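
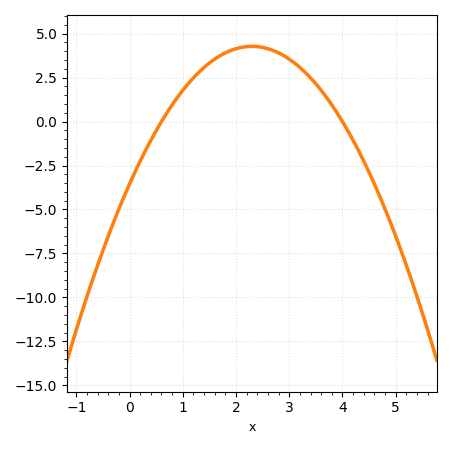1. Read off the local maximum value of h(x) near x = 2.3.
4.28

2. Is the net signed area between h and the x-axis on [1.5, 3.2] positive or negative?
positive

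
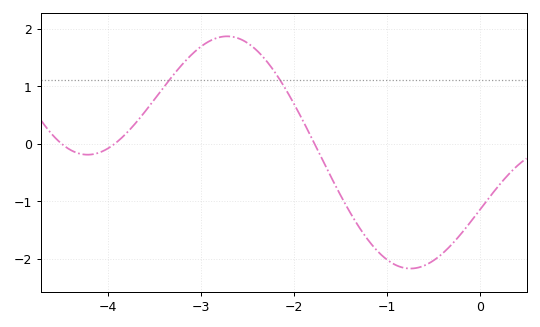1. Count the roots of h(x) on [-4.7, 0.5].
3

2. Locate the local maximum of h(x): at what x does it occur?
-2.72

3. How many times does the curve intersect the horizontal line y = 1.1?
2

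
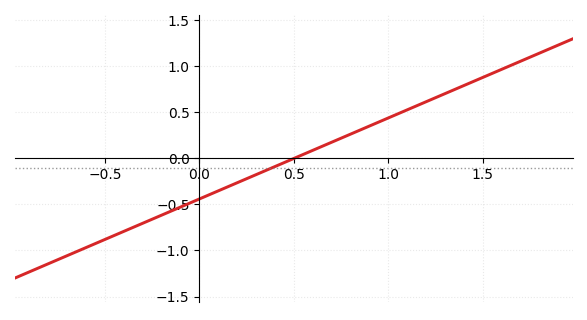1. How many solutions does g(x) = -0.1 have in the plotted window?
1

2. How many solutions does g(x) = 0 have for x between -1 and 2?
1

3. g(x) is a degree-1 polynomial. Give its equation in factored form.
y = 0.88(x - 0.5)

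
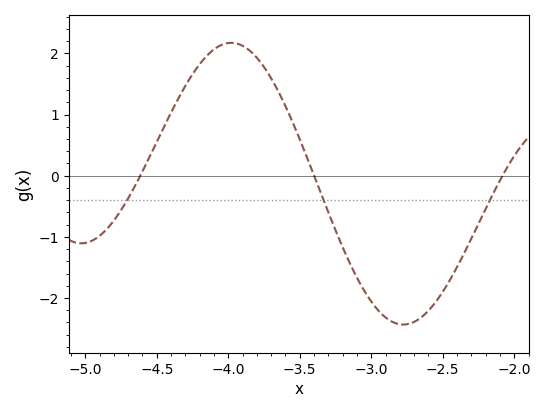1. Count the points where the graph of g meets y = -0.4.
3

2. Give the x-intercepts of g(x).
-4.62, -3.4, -2.08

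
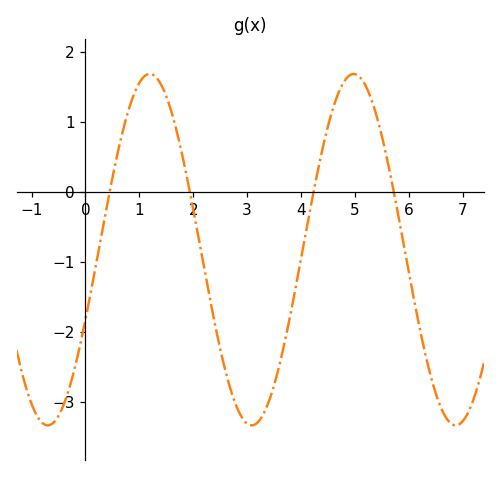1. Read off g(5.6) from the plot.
0.5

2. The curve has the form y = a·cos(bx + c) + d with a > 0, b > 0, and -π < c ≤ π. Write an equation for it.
y = 2.51cos(1.7x - 2) - 0.83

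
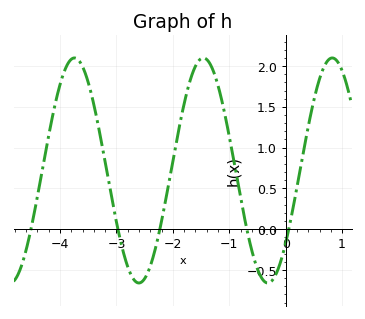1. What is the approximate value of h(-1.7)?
1.81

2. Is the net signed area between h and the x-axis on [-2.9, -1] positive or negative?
positive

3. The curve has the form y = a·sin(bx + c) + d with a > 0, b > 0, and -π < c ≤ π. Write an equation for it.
y = 1.38sin(2.75x - 0.7) + 0.72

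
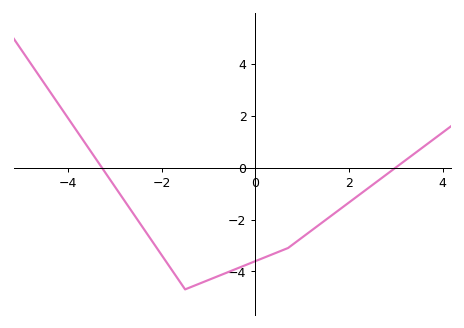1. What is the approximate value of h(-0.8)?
-4.2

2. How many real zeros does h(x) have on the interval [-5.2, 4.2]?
2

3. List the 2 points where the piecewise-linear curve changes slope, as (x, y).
(-1.5, -4.7); (0.7, -3.1)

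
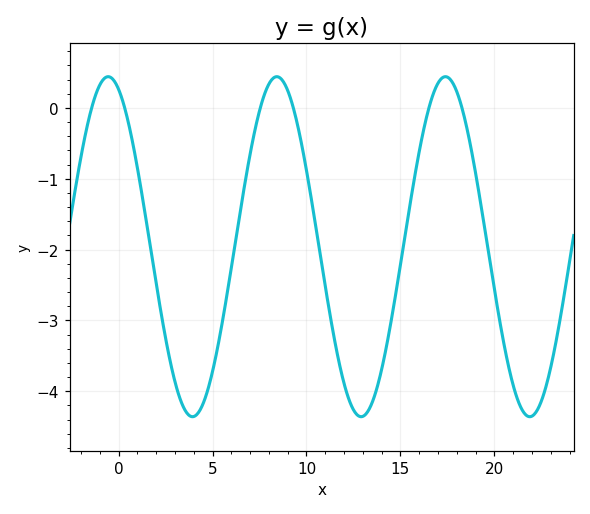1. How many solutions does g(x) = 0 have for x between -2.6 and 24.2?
6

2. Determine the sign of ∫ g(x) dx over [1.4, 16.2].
negative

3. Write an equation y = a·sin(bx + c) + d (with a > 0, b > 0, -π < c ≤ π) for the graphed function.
y = 2.4sin(0.7x + 1.96) - 1.96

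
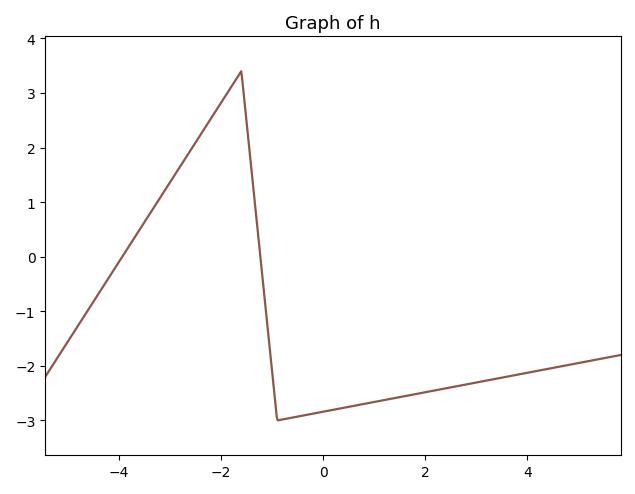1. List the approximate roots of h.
-4, -1.2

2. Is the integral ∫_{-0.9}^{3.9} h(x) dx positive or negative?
negative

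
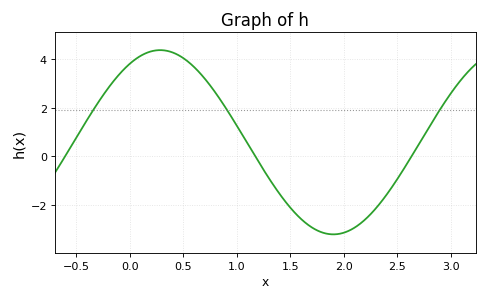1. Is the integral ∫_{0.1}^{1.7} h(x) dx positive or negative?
positive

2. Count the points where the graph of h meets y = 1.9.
3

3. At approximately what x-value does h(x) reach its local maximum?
0.3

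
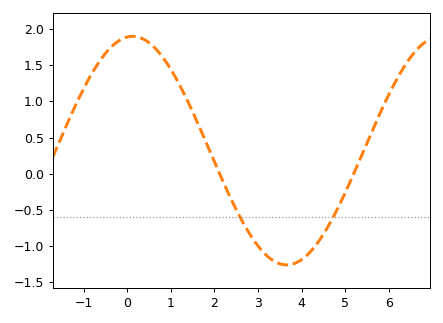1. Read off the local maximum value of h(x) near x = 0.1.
1.9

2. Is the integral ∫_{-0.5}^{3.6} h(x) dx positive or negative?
positive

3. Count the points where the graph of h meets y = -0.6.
2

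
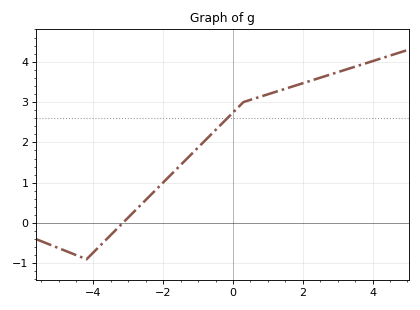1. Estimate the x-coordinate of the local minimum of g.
-4.2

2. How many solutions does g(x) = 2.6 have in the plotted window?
1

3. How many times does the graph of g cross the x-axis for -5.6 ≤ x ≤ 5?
1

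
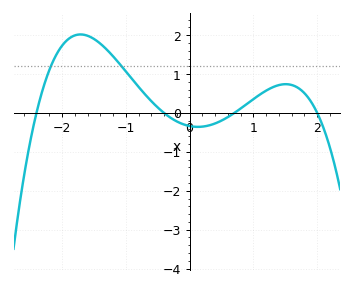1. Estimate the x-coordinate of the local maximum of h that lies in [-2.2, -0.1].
-1.71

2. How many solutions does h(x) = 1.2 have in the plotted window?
2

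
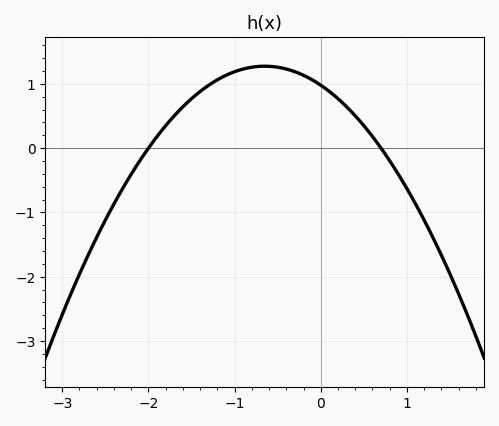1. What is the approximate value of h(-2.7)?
-1.67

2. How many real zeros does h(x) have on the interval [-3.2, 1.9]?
2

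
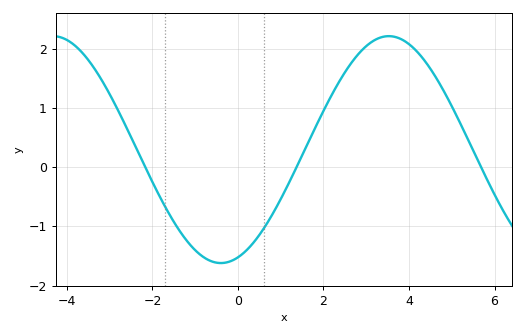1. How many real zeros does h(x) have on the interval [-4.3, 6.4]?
3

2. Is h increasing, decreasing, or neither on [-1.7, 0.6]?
neither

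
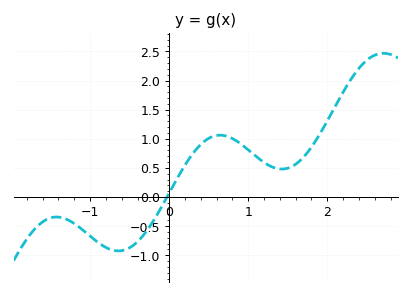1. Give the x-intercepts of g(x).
0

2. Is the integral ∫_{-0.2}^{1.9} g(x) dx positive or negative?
positive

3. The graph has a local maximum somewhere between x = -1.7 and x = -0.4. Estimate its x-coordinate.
-1.4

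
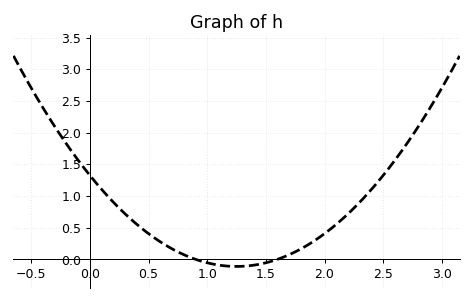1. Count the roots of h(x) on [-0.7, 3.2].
2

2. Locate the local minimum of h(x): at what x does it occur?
1.25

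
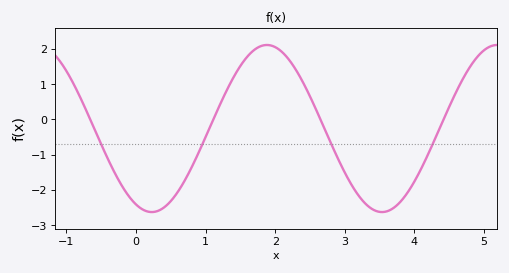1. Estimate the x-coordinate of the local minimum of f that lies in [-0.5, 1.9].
0.2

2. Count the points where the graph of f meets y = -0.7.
4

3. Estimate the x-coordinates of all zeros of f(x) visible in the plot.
-0.7, 1.1, 2.6, 4.4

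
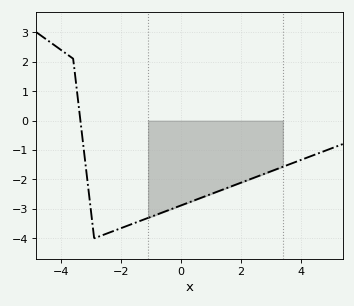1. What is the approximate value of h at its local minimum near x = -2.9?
-4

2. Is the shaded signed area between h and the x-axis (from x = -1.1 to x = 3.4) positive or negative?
negative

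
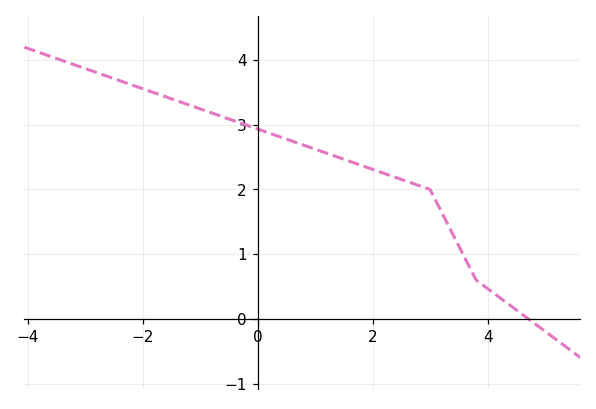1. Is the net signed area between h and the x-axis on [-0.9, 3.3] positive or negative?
positive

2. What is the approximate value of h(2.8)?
2.06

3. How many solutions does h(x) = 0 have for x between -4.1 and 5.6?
1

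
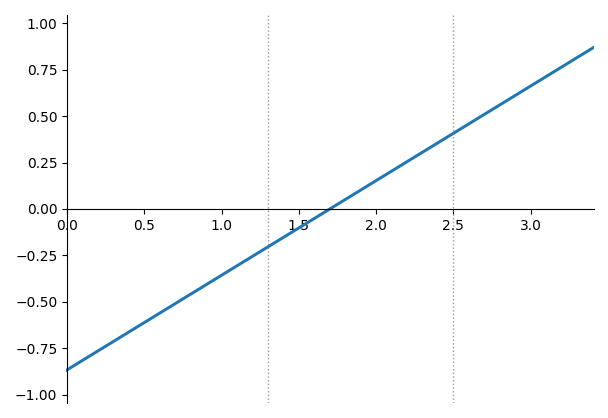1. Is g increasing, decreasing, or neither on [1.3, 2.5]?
increasing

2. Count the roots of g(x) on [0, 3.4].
1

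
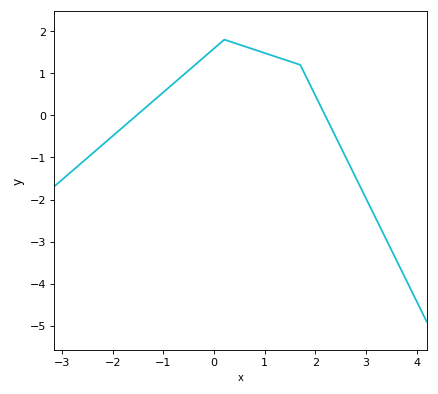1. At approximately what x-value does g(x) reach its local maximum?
0.201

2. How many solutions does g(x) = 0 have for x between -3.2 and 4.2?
2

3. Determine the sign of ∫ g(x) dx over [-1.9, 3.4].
positive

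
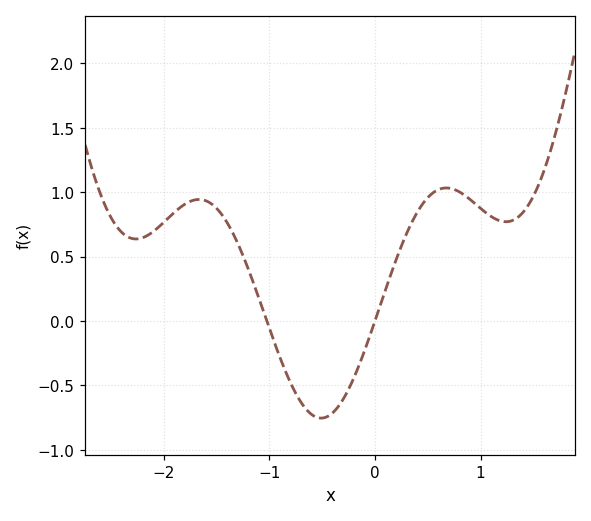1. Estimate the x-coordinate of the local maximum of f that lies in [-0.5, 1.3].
0.7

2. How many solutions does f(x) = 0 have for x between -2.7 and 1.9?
2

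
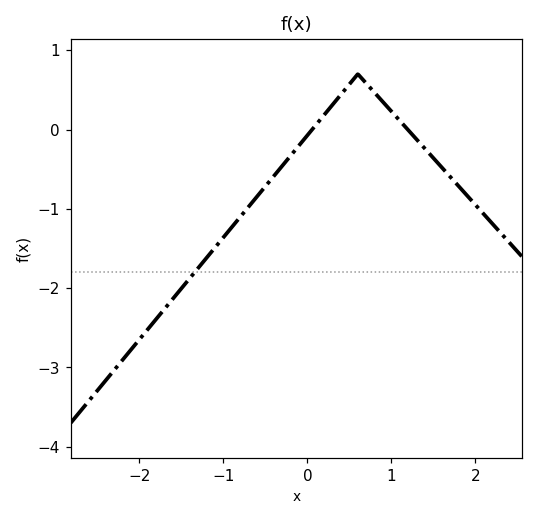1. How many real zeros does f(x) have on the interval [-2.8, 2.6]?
2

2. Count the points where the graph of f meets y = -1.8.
1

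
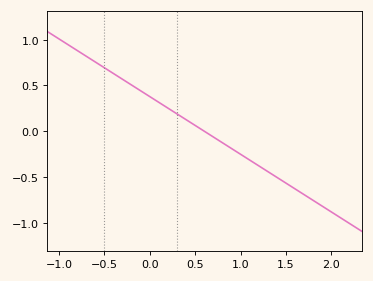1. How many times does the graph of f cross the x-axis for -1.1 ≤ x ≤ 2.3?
1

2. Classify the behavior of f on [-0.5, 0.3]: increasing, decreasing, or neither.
decreasing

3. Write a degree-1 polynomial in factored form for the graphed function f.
y = -0.63(x - 0.6)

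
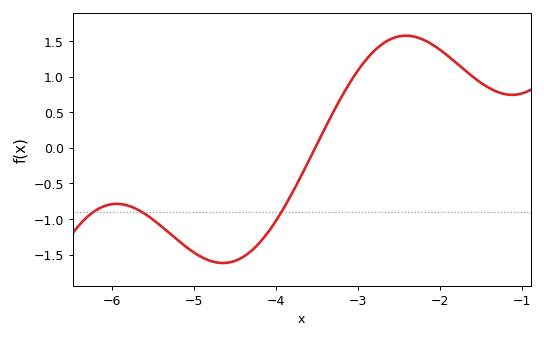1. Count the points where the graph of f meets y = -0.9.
3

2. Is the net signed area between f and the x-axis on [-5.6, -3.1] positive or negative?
negative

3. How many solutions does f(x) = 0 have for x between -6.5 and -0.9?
1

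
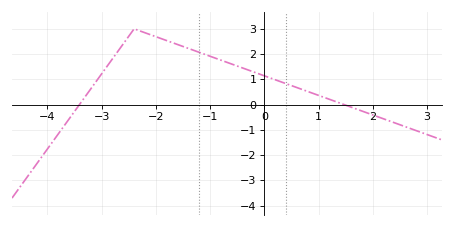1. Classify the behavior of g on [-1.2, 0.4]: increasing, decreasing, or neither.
decreasing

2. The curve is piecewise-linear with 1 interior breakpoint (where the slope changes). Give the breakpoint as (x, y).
(-2.4, 3)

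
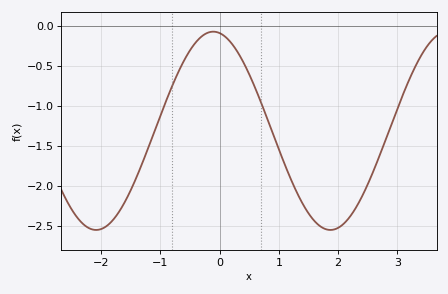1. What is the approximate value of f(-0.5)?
-0.3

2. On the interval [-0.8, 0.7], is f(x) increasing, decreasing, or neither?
neither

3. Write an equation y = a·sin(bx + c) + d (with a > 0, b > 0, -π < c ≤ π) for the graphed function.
y = 1.24sin(1.6x + 1.7) - 1.31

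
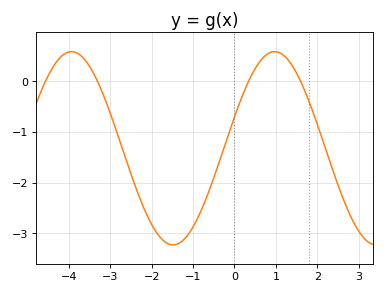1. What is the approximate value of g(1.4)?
0.3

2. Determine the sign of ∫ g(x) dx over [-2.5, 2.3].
negative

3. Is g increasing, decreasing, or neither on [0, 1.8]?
neither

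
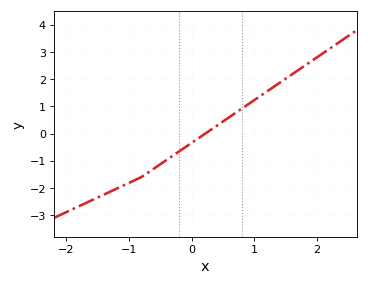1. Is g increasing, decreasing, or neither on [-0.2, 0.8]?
increasing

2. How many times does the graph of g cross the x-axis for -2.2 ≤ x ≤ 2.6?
1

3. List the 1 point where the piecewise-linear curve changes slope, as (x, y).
(-0.8, -1.6)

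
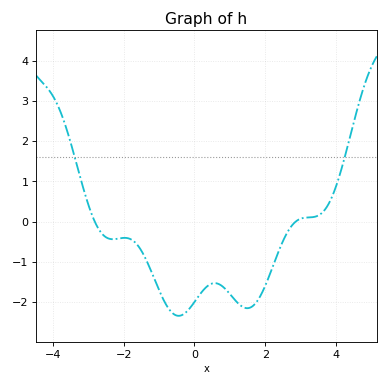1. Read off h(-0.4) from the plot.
-2.3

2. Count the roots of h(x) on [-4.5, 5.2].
2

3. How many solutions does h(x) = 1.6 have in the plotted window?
2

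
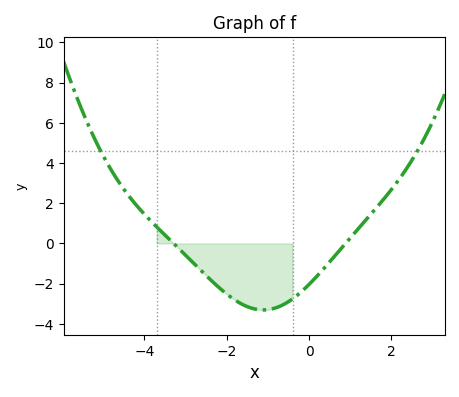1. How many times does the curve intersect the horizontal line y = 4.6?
2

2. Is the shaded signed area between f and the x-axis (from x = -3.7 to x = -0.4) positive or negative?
negative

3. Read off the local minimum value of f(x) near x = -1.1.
-3.4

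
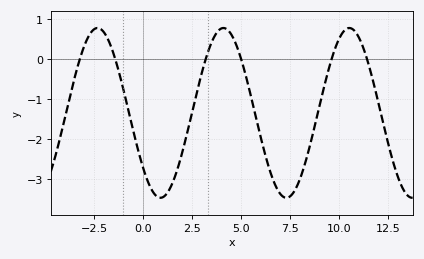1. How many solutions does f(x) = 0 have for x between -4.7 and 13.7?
6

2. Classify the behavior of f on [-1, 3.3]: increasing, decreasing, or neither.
neither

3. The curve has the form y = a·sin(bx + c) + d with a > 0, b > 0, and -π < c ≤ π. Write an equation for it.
y = 2.12sin(0.98x - 2.4) - 1.34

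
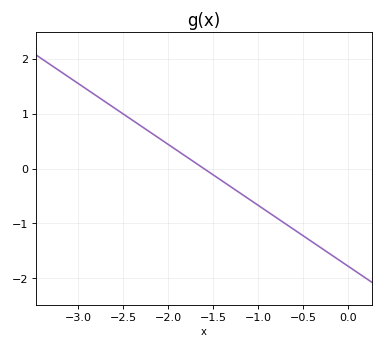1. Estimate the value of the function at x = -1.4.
-0.222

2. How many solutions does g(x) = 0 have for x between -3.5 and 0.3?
1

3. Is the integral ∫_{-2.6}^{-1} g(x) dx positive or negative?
positive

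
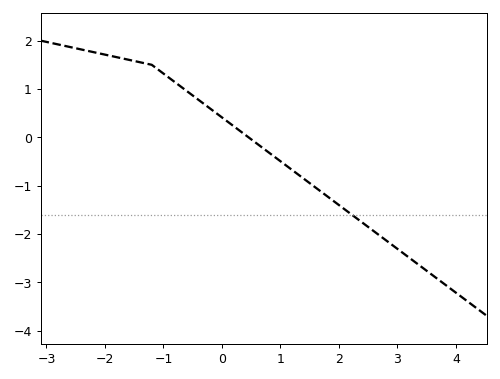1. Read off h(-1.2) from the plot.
1.5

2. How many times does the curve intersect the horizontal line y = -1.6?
1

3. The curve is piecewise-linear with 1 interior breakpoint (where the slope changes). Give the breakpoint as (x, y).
(-1.2, 1.5)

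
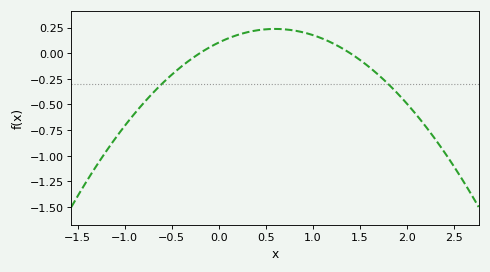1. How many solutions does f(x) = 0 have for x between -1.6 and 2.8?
2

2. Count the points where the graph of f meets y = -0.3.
2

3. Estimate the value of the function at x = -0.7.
-0.389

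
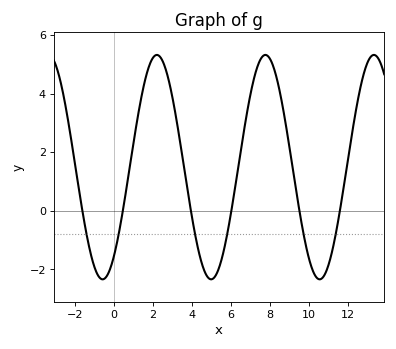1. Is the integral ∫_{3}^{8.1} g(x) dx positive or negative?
positive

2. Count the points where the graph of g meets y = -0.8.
6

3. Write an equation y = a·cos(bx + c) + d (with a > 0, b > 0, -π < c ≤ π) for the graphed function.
y = 3.83cos(1.13x - 2.48) + 1.49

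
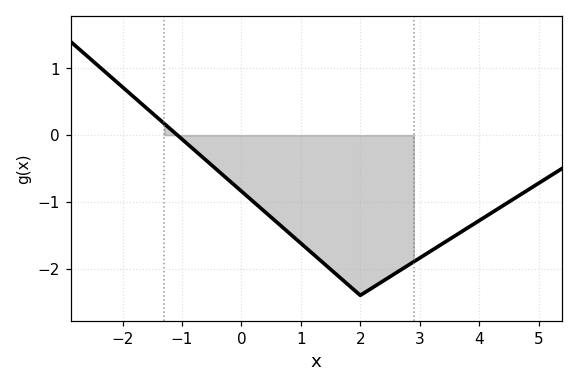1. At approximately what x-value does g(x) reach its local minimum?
2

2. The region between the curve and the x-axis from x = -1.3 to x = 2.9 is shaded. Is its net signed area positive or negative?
negative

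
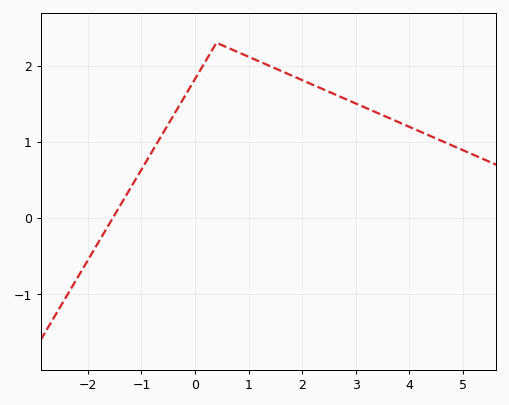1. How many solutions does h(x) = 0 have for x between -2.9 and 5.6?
1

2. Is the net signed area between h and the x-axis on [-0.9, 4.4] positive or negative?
positive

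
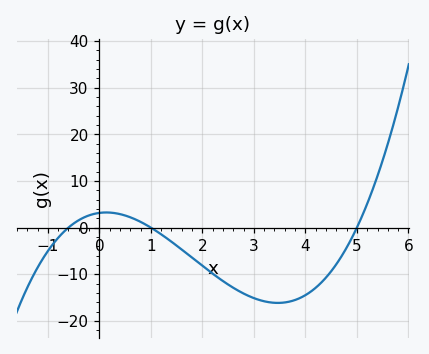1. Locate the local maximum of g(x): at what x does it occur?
0.2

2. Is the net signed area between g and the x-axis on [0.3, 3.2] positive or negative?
negative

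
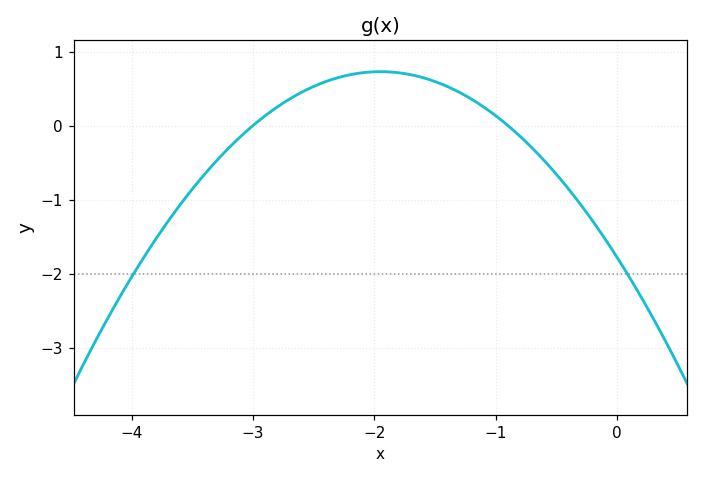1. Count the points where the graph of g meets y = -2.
2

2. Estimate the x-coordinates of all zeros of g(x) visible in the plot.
-3, -0.9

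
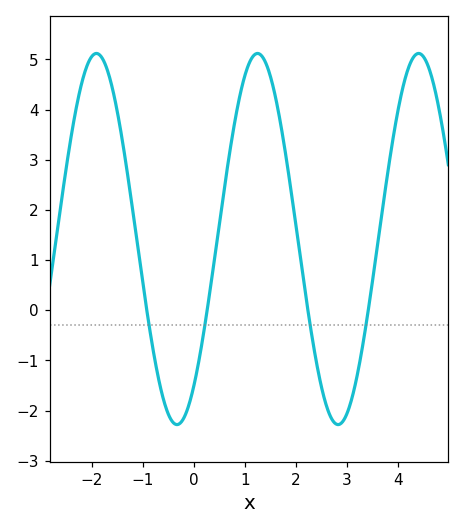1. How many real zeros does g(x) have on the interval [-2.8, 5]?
4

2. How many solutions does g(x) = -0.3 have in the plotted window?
4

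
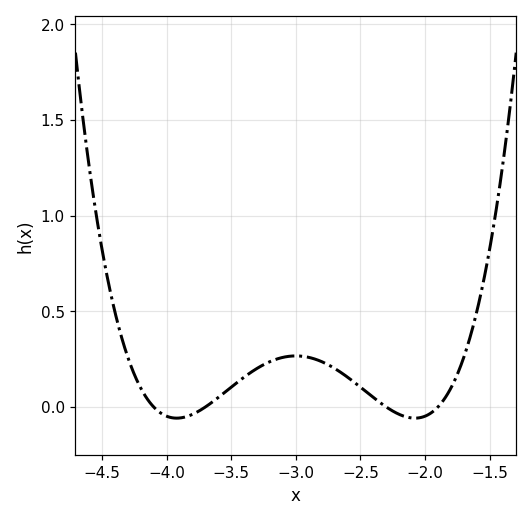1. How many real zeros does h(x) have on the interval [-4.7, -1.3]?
4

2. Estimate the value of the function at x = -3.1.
0.25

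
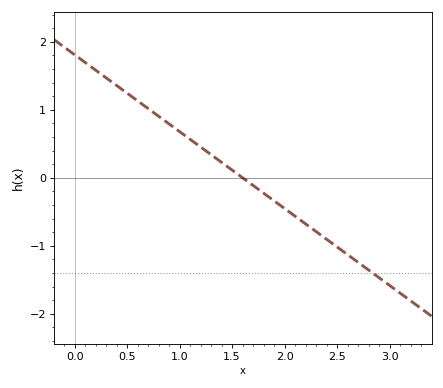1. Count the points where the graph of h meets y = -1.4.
1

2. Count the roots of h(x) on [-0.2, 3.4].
1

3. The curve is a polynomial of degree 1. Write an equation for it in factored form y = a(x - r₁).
y = -1.13(x - 1.6)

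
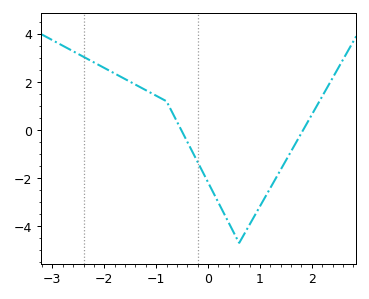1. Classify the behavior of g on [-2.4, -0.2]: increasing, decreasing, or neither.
decreasing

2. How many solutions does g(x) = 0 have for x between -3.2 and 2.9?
2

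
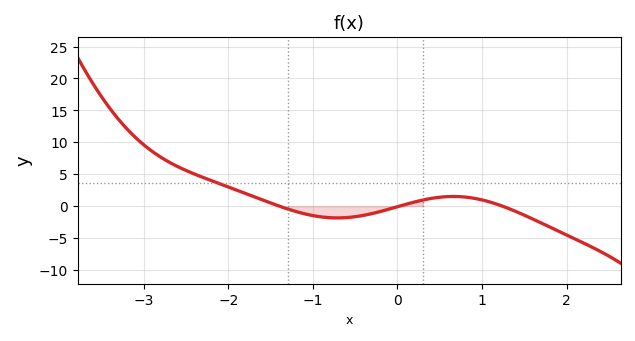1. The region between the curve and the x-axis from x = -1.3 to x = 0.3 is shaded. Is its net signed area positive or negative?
negative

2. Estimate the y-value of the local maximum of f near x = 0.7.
1.5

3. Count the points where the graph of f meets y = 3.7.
1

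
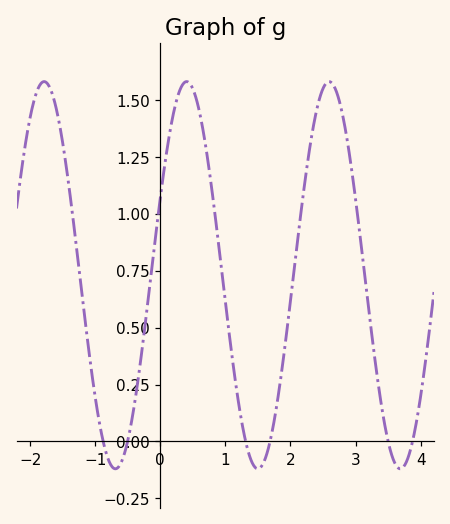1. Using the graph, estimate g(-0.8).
-0.078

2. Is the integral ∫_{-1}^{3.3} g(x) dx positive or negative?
positive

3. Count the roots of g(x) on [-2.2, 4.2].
6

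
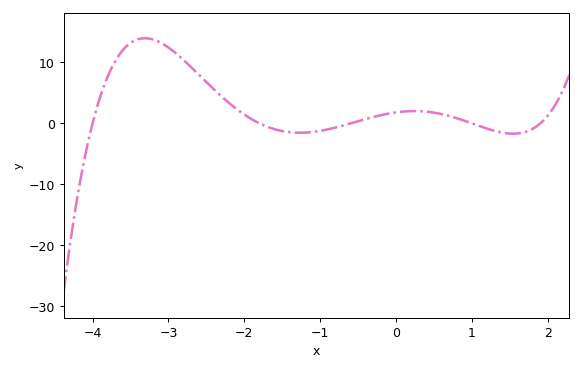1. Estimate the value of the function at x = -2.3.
4.41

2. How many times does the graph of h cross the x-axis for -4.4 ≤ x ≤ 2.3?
5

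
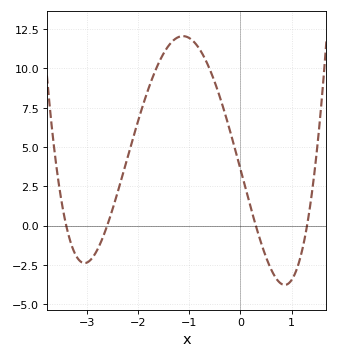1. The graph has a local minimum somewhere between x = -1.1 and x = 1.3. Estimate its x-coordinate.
0.864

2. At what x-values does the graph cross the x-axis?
-3.4, -2.6, 0.3, 1.3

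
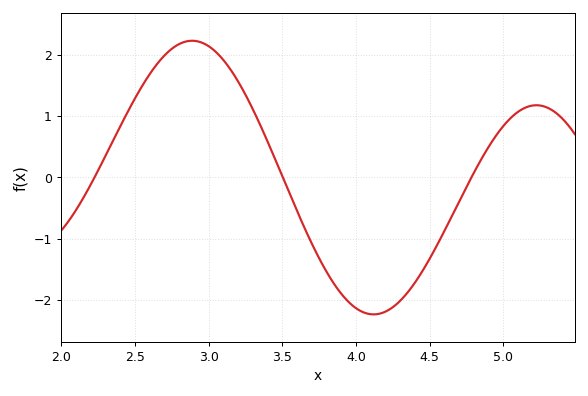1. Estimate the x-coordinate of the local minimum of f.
4.12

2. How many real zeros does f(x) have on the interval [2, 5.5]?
3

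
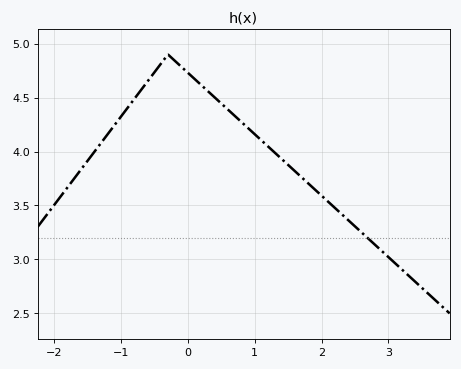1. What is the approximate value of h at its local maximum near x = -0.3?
4.9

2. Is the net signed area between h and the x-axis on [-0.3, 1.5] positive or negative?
positive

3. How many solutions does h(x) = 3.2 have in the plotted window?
1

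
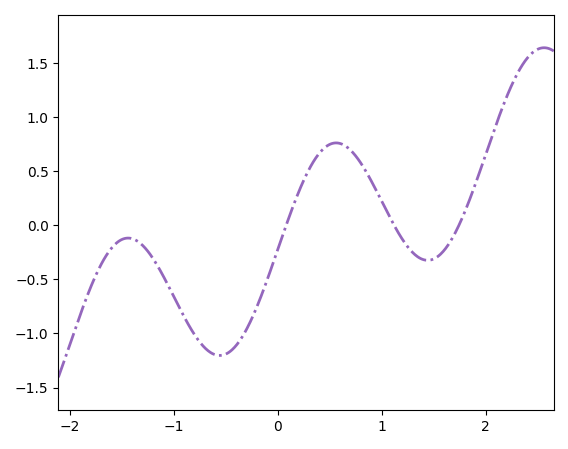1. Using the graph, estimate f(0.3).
0.5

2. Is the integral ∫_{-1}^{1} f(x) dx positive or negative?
negative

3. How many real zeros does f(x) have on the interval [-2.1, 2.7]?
3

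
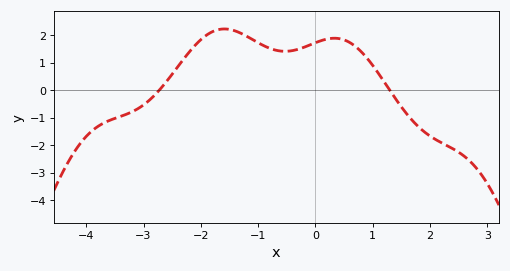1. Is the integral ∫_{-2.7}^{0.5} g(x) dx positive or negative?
positive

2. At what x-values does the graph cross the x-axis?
-2.8, 1.2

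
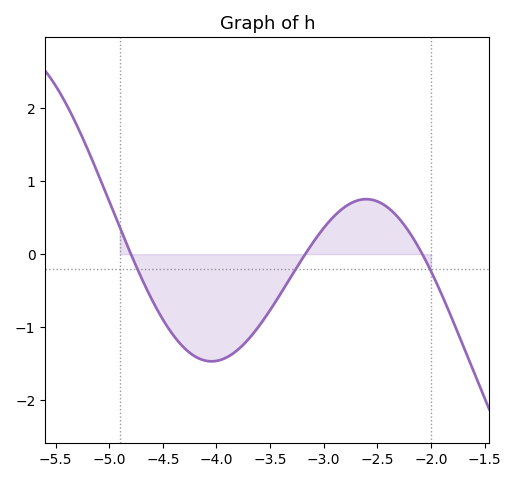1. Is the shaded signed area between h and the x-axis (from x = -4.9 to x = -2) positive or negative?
negative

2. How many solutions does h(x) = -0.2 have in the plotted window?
3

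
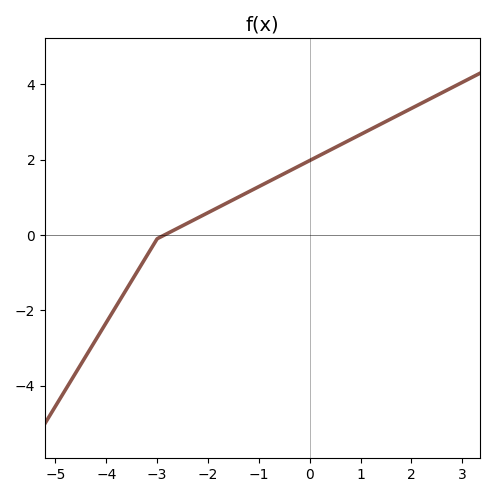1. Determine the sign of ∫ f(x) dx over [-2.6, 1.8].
positive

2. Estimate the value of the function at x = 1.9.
3.2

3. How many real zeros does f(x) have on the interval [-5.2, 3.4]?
1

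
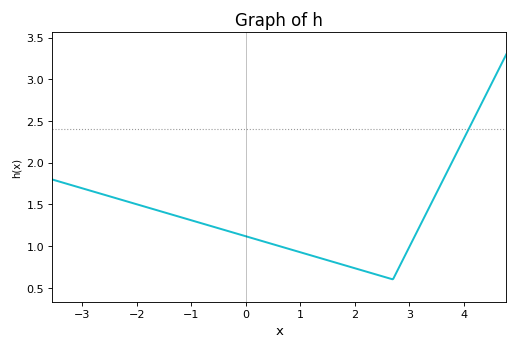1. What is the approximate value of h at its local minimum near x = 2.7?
0.6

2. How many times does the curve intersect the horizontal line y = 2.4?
1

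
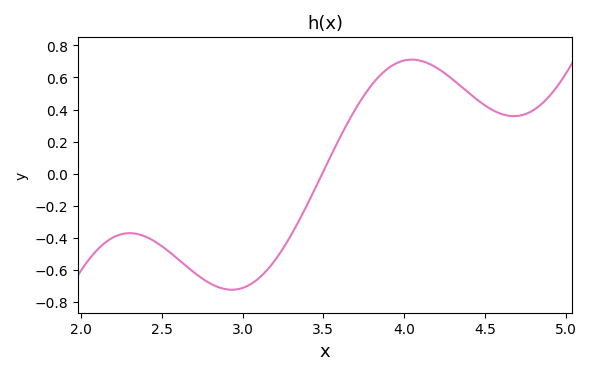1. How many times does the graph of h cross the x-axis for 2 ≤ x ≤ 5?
1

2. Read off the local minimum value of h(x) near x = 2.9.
-0.723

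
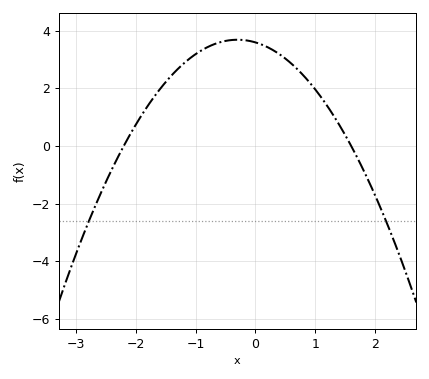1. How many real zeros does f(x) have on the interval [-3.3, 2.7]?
2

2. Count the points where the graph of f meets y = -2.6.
2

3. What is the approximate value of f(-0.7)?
3.52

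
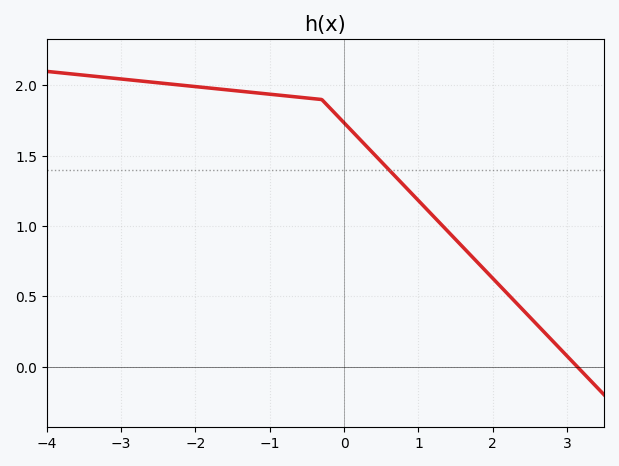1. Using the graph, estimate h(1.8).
0.75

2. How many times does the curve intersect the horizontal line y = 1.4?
1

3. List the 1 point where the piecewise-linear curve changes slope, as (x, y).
(-0.3, 1.9)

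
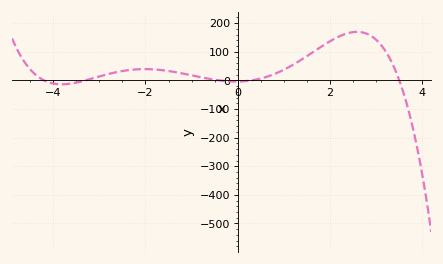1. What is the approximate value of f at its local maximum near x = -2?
39.4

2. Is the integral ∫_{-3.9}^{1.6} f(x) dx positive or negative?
positive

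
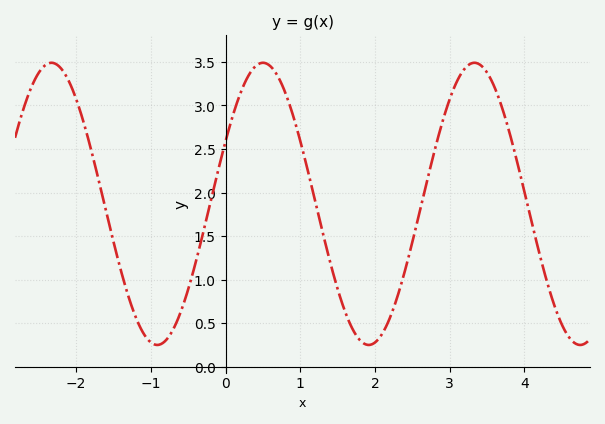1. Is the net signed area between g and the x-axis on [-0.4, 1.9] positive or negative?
positive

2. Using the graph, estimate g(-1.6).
1.8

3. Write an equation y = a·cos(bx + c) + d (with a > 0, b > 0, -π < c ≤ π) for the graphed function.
y = 1.62cos(2.2x - 1.1) + 1.87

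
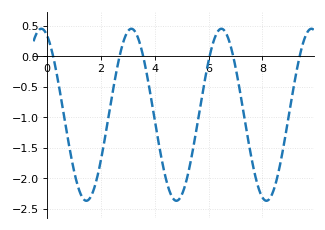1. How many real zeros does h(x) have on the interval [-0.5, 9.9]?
6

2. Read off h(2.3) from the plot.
-0.959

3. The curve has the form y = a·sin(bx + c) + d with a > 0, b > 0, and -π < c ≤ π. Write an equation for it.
y = 1.41sin(1.88x + 1.96) - 0.96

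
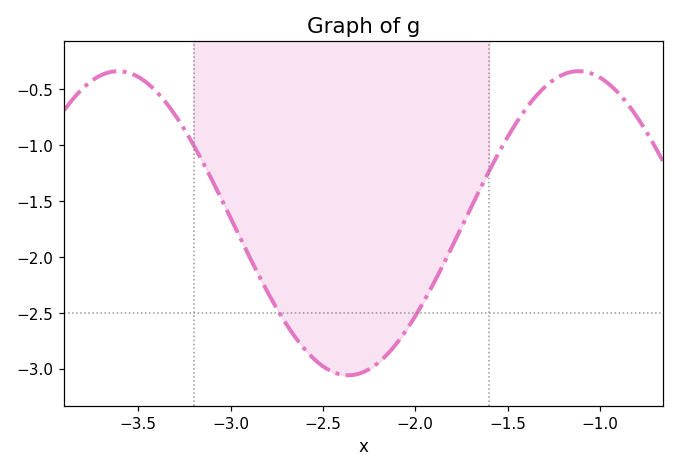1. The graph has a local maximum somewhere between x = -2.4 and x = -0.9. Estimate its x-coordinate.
-1.1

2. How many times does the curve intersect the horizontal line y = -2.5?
2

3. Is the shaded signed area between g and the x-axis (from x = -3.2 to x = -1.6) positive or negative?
negative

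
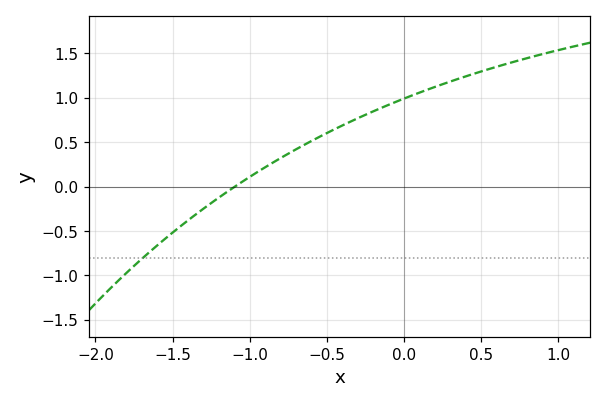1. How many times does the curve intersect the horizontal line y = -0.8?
1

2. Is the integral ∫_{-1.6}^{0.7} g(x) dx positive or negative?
positive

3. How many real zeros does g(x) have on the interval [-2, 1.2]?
1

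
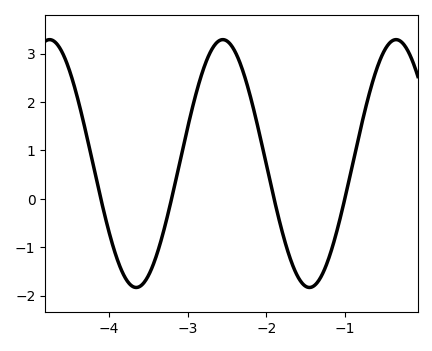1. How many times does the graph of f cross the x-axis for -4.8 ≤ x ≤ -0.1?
4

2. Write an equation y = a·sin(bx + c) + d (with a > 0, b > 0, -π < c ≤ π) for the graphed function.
y = 2.56sin(2.9x + 2.6) + 0.73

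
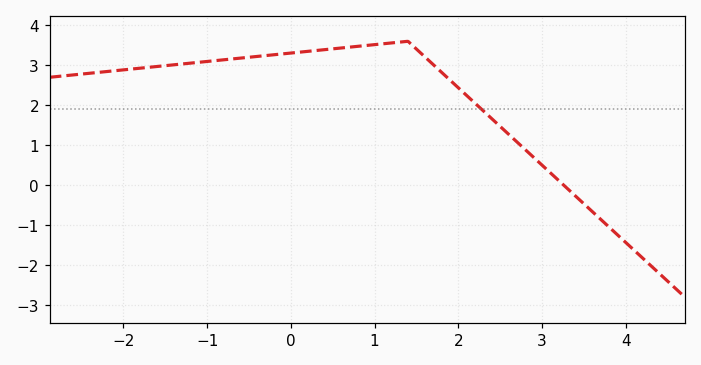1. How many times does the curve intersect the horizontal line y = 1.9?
1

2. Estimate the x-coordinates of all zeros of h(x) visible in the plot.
3.2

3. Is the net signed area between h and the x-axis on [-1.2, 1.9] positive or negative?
positive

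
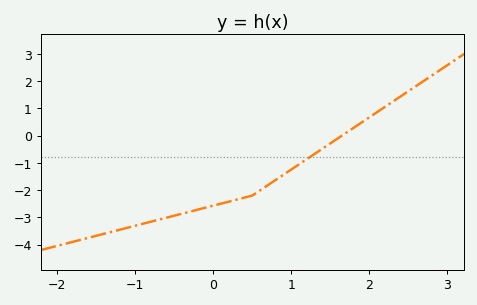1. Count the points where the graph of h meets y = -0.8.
1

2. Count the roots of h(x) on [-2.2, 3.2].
1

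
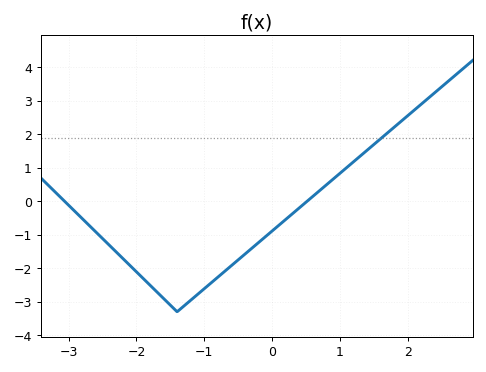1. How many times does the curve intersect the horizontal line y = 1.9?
1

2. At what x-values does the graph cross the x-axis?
-3.06, 0.517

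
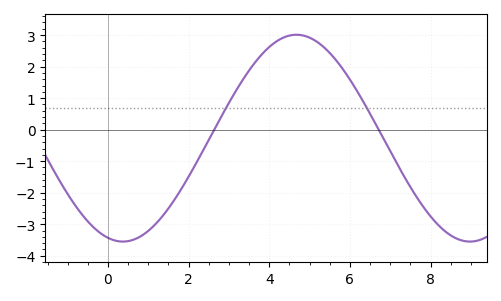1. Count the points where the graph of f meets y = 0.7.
2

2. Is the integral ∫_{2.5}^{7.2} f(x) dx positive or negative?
positive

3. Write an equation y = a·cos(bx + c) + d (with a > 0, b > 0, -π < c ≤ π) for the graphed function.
y = 3.28cos(0.73x + 2.87) - 0.27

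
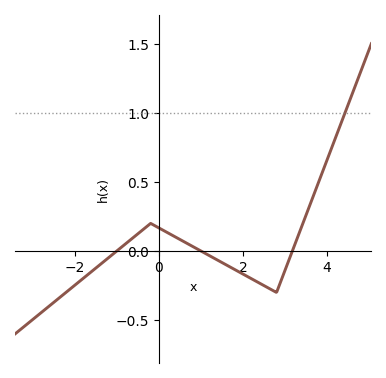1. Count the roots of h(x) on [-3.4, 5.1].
3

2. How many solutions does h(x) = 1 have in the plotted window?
1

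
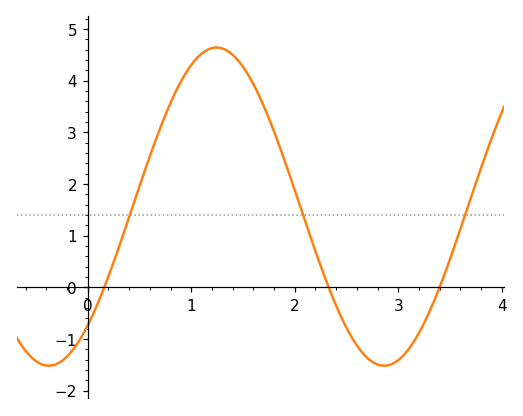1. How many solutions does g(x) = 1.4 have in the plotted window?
3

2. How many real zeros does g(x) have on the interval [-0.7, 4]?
3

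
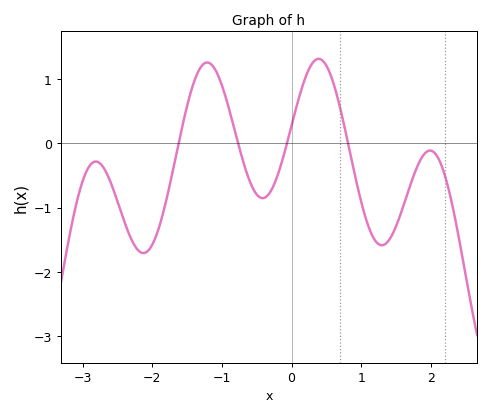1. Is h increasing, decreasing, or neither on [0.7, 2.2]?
neither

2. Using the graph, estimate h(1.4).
-1.5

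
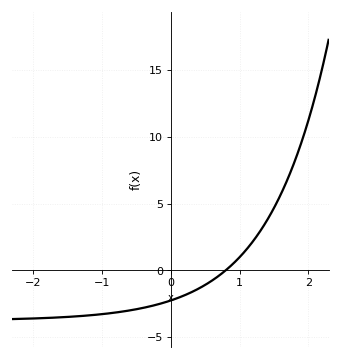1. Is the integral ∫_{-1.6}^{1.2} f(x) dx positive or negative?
negative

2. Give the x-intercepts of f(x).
0.8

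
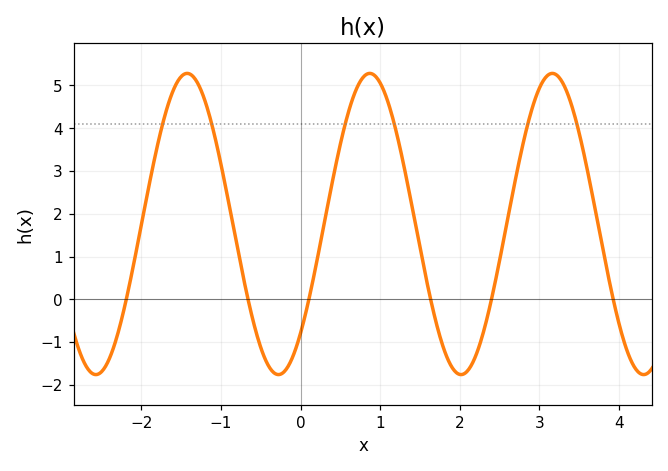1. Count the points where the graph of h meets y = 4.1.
6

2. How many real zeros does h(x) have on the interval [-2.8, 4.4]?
6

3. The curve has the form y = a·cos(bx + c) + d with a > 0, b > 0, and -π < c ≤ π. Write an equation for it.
y = 3.52cos(2.7x - 2.4) + 1.76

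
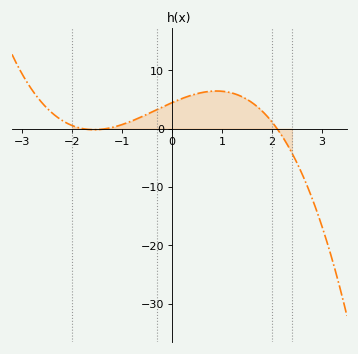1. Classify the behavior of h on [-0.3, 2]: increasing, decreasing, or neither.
neither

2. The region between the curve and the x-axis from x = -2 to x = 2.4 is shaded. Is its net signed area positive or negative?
positive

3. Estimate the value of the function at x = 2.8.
-11.9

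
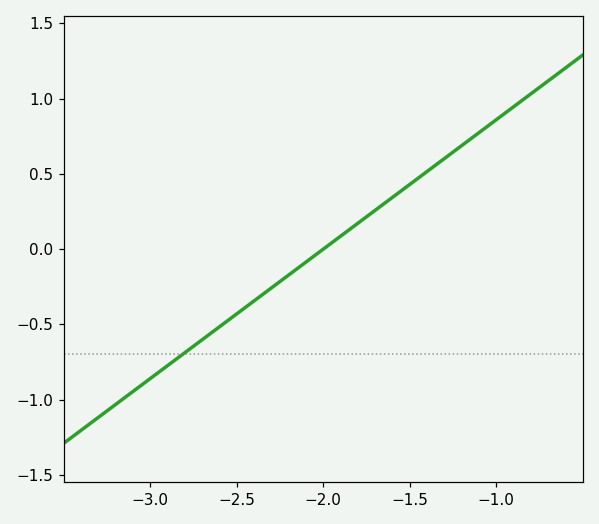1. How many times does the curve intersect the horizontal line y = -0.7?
1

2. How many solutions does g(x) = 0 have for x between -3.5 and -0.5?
1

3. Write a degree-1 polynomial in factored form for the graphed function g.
y = 0.86(x + 2)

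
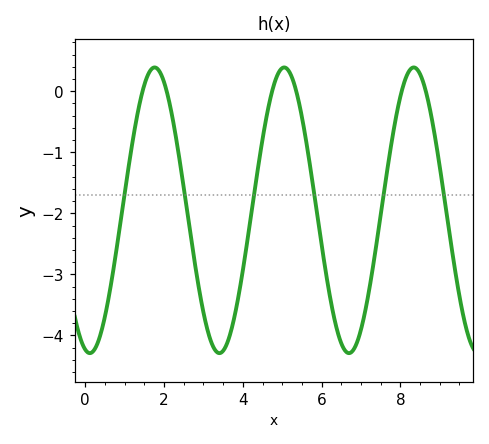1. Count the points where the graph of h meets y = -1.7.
6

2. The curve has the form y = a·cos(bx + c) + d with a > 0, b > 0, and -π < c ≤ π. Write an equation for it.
y = 2.34cos(1.91x + 2.92) - 1.95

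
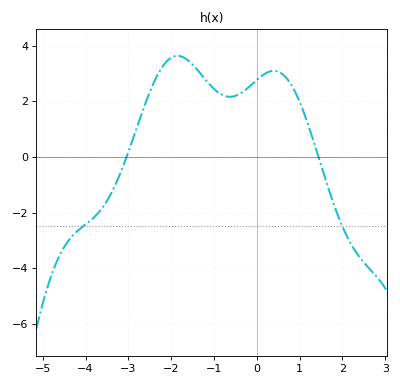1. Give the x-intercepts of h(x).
-3.04, 1.44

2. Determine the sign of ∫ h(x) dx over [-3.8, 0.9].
positive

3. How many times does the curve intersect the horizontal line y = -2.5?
2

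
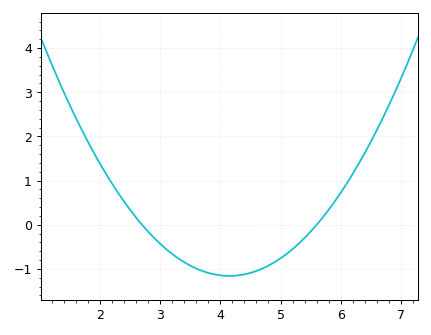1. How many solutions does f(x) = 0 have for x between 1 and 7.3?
2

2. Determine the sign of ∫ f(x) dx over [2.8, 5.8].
negative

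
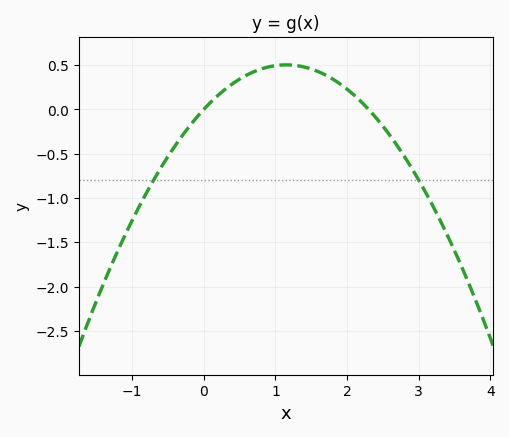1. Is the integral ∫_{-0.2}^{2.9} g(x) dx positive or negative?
positive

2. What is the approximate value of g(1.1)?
0.502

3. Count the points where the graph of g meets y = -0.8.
2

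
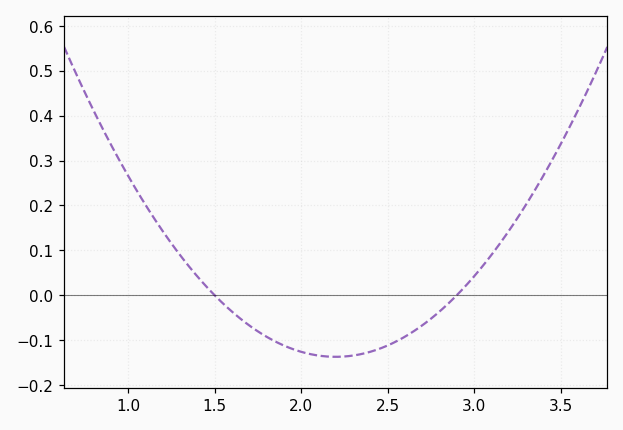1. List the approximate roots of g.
1.5, 2.9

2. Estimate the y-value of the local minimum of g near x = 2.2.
-0.14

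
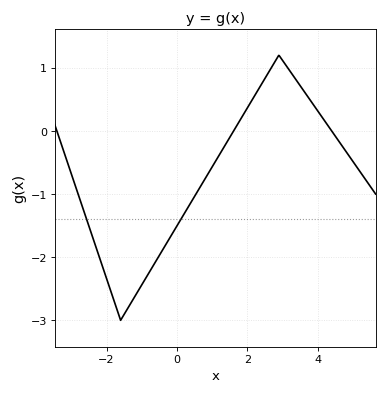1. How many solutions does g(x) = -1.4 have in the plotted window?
2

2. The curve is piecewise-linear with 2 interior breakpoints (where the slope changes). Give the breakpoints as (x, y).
(-1.6, -3); (2.9, 1.2)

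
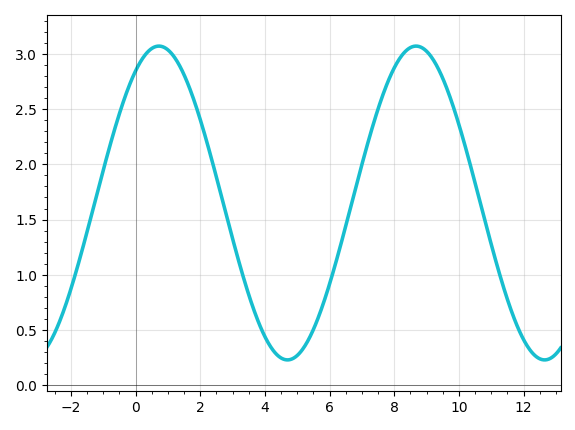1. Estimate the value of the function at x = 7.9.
2.81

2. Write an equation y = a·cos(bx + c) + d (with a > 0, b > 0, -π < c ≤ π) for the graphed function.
y = 1.42cos(0.79x - 0.57) + 1.65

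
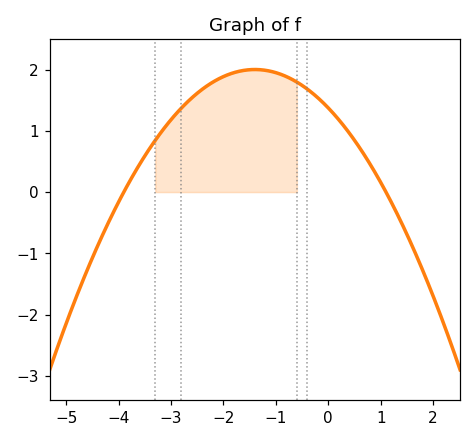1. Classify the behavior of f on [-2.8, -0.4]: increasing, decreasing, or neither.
neither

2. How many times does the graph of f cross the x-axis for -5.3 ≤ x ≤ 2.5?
2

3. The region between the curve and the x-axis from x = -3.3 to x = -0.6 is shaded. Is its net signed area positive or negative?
positive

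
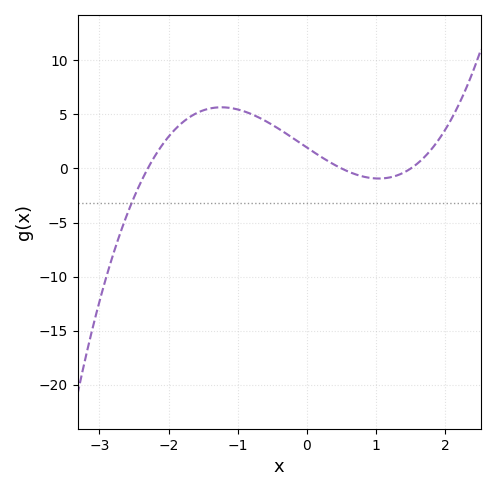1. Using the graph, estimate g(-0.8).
5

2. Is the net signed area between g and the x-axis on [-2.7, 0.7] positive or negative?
positive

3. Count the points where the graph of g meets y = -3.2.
1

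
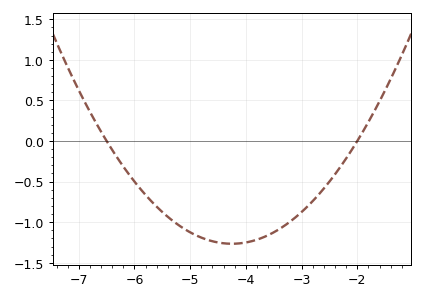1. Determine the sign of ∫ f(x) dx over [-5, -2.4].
negative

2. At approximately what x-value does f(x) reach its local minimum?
-4.25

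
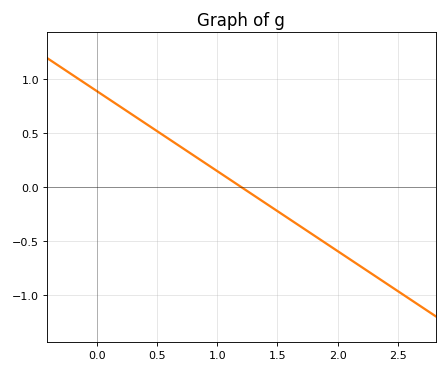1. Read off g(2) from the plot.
-0.6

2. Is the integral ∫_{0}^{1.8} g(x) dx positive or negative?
positive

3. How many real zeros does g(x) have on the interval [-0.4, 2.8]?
1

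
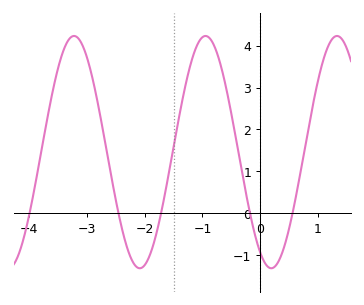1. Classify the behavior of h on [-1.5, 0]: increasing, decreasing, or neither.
neither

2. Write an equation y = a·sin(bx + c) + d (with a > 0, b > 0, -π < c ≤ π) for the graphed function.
y = 2.77sin(2.76x - 2.1) + 1.46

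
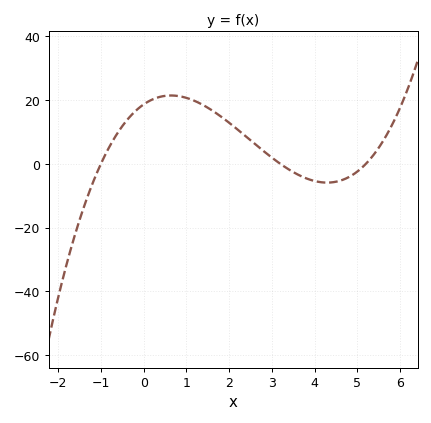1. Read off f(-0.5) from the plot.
12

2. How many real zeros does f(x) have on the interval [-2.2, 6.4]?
3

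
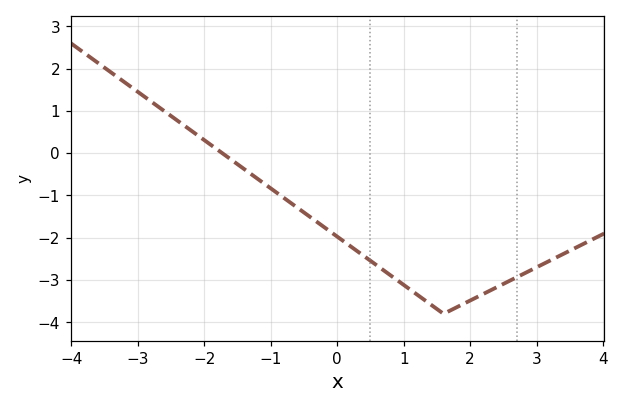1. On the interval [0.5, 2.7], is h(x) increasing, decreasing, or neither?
neither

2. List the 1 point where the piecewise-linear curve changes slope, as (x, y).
(1.6, -3.8)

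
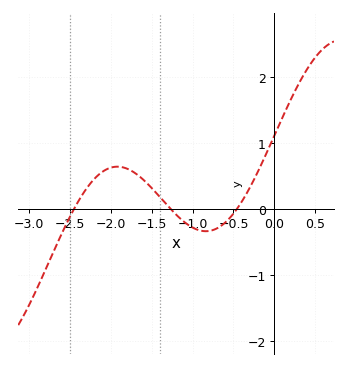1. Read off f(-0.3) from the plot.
0.329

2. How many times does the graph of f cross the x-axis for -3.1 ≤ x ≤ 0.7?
3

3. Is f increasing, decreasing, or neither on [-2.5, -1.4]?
neither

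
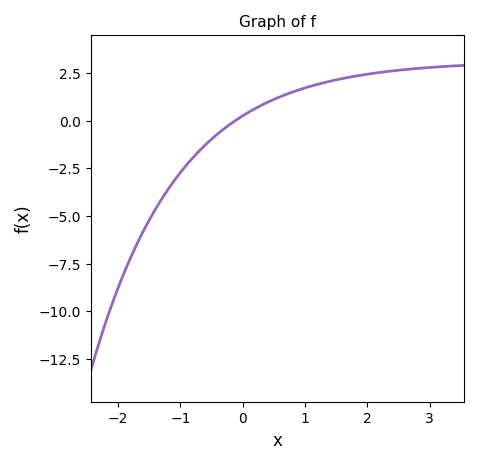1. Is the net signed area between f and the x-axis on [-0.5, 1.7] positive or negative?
positive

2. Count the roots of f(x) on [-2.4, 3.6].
1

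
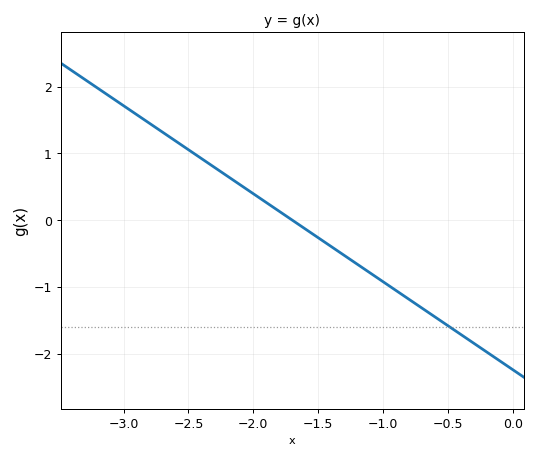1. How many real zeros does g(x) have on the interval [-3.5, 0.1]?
1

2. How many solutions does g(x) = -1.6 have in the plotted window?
1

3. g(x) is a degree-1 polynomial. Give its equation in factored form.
y = -1.32(x + 1.7)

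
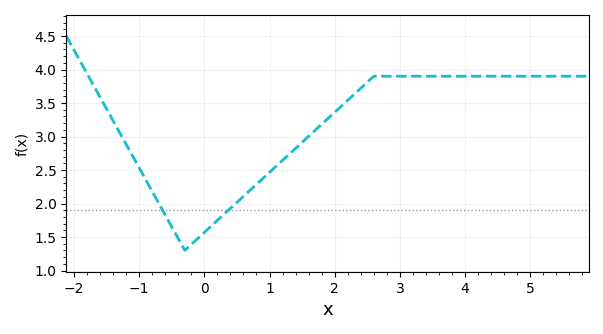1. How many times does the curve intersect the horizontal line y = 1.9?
2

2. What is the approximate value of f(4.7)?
3.9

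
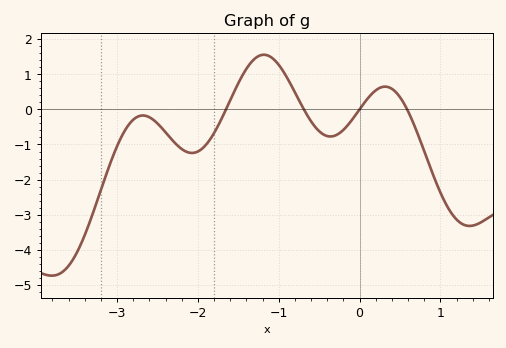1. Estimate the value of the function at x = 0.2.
0.54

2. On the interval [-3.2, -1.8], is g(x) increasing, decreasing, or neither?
neither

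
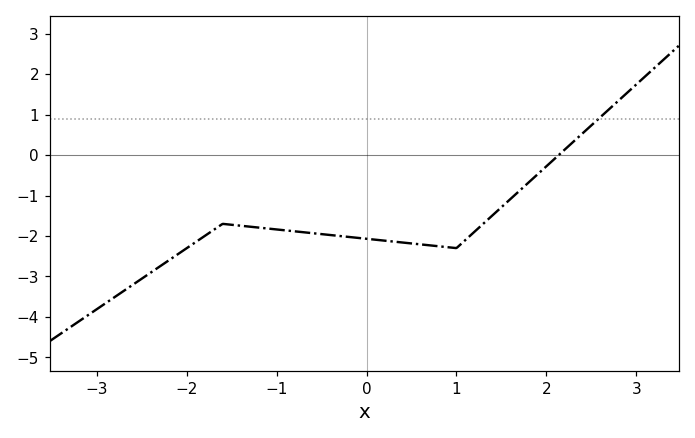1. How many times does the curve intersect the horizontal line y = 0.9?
1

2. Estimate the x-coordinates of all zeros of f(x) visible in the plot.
2.14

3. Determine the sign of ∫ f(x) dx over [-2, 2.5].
negative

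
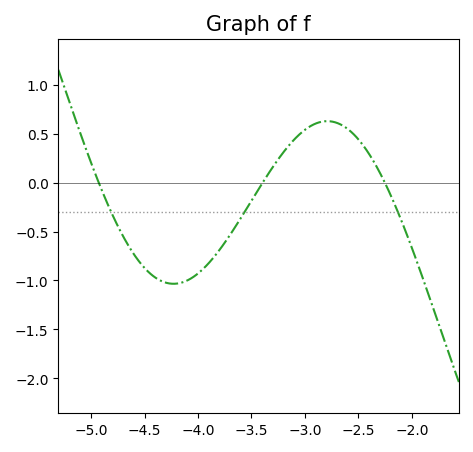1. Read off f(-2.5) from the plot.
0.45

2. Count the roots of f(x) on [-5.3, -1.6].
3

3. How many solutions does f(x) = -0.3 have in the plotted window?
3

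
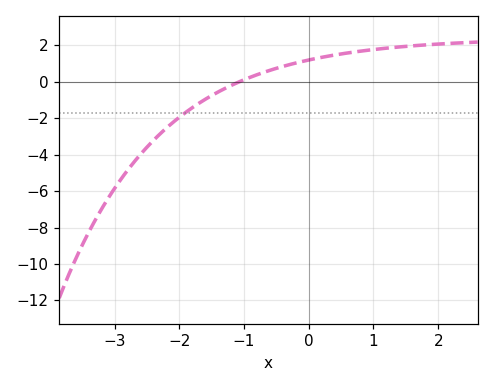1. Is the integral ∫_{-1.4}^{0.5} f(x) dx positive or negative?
positive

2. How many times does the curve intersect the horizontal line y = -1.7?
1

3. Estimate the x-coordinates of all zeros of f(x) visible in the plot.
-1.1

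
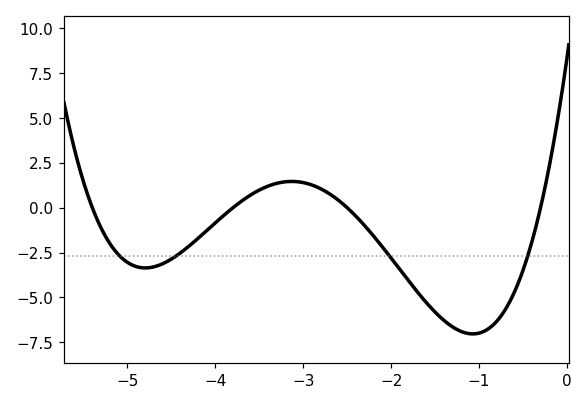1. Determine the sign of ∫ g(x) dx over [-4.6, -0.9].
negative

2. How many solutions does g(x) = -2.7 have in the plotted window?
4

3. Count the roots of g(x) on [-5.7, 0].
4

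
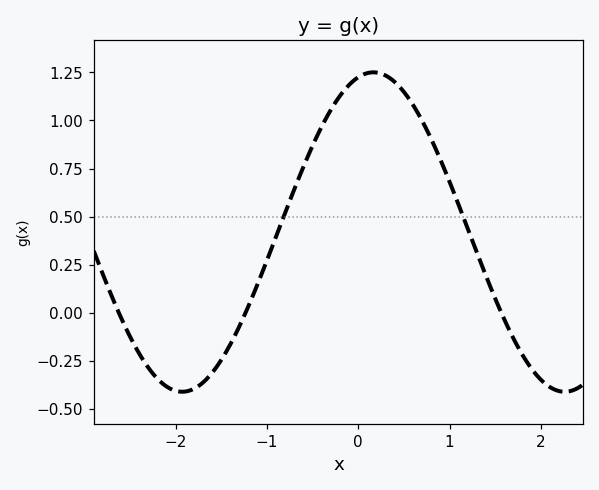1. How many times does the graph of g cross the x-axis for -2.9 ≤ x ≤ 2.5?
3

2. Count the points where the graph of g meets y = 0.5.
2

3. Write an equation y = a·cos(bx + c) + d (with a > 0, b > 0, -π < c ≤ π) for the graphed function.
y = 0.83cos(1.5x - 0.25) + 0.42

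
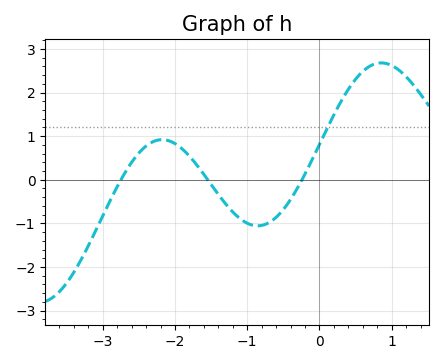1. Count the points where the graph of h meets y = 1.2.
1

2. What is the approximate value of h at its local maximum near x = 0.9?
2.68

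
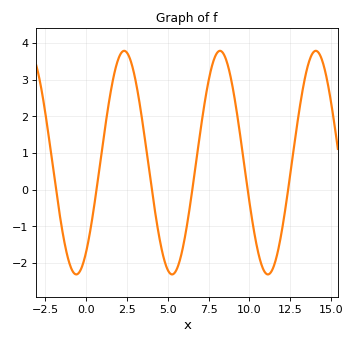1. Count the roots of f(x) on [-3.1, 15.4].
6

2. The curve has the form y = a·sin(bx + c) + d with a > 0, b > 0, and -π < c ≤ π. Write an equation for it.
y = 3.05sin(1.07x - 0.922) + 0.74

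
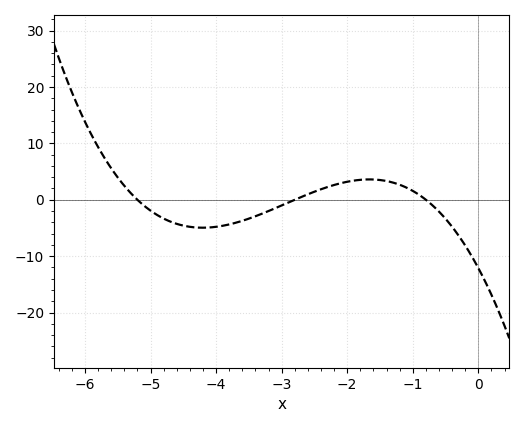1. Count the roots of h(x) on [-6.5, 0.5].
3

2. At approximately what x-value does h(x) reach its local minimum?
-4.2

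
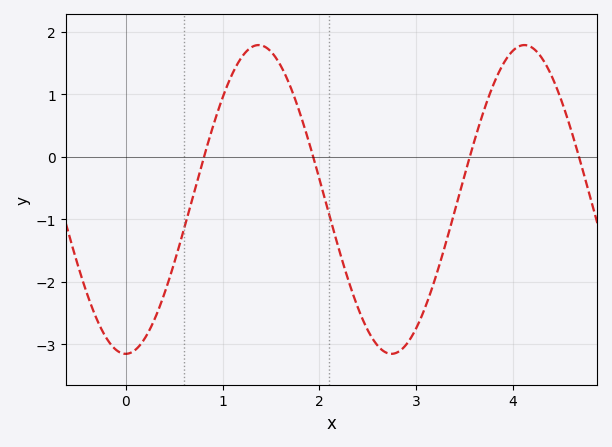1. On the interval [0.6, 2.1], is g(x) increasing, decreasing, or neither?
neither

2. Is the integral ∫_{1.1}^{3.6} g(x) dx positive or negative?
negative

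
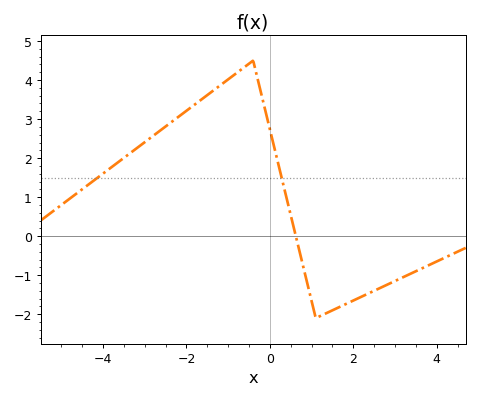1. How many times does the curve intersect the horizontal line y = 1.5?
2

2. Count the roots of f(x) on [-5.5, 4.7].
1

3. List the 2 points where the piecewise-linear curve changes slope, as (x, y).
(-0.4, 4.5); (1.1, -2.1)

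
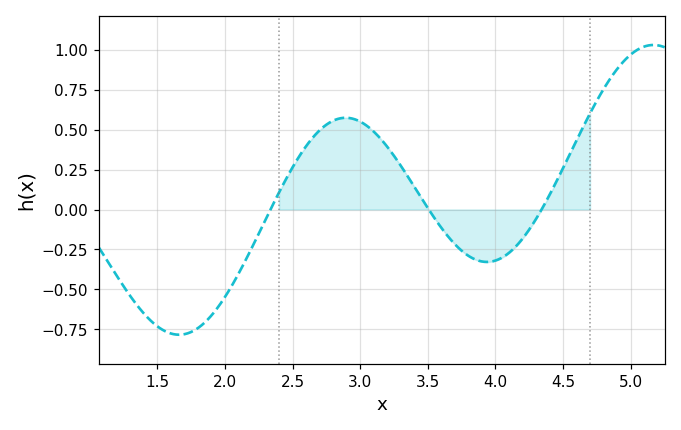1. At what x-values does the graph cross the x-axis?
2.34, 3.51, 4.34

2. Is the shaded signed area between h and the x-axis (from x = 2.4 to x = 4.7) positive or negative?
positive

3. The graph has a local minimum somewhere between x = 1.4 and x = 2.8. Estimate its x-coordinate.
1.66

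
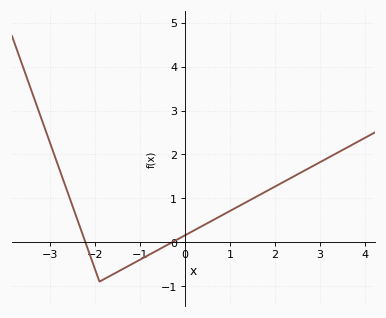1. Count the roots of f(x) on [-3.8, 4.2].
2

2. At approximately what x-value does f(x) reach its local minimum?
-1.9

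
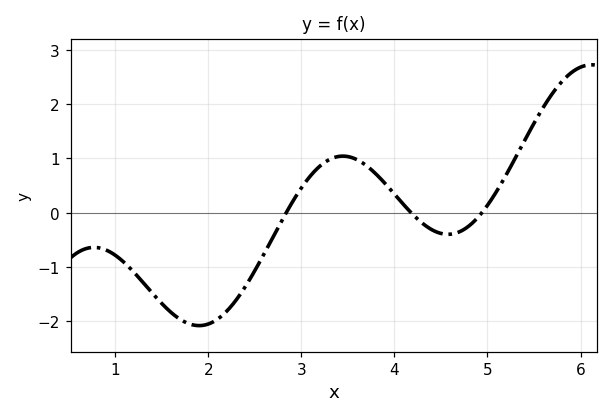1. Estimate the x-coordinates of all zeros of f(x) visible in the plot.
2.8, 4.2, 4.9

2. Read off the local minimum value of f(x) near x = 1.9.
-2.1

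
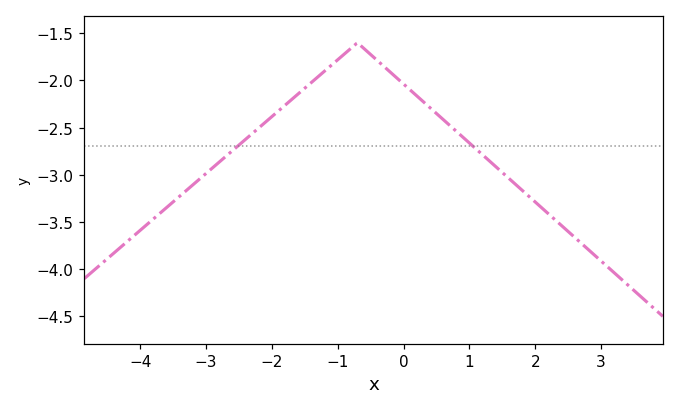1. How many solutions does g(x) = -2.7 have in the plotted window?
2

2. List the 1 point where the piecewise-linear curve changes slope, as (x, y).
(-0.7, -1.6)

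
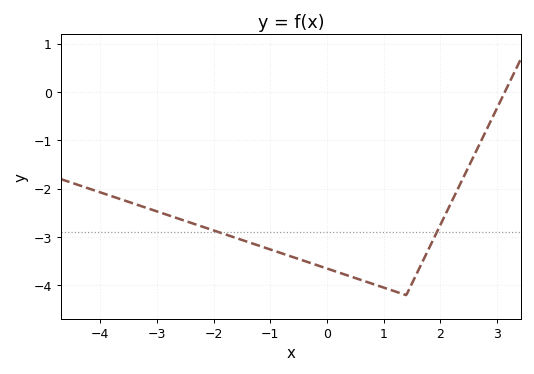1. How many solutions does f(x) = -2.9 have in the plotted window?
2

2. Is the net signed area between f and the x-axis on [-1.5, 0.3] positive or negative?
negative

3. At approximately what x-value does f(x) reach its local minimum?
1.4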